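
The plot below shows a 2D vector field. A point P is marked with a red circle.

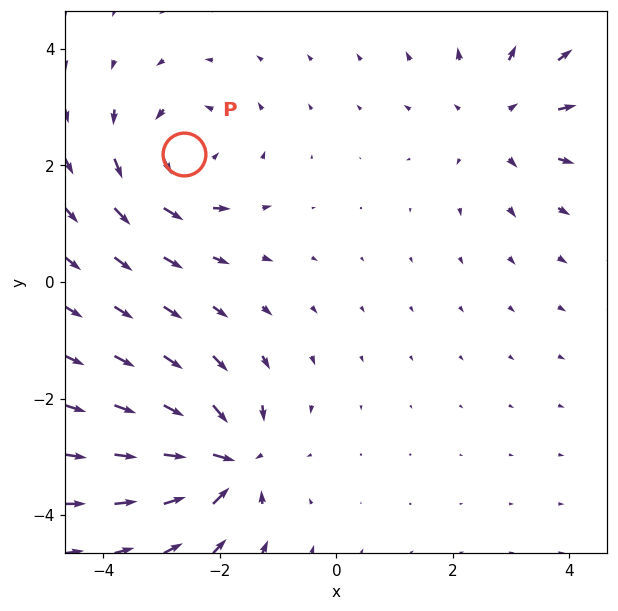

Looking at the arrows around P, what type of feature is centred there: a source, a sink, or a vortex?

At P (-2.6, 2.2) the arrows circulate counterclockwise. Divergence ≈0, curl about +5 — near-zero divergence with nonzero curl is a vortex.

vortex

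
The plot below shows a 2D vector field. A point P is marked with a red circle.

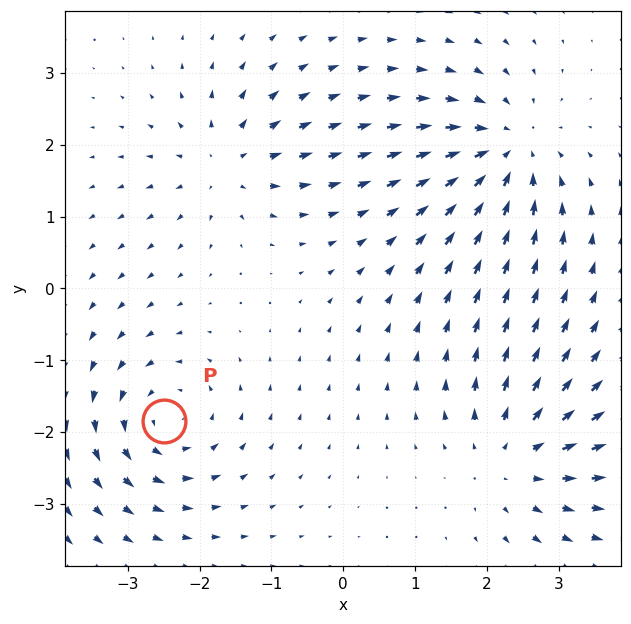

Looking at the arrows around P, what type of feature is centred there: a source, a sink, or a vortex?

At P (-2.5, -1.8) the arrows circulate counterclockwise. Divergence ≈0, curl about +5 — near-zero divergence with nonzero curl is a vortex.

vortex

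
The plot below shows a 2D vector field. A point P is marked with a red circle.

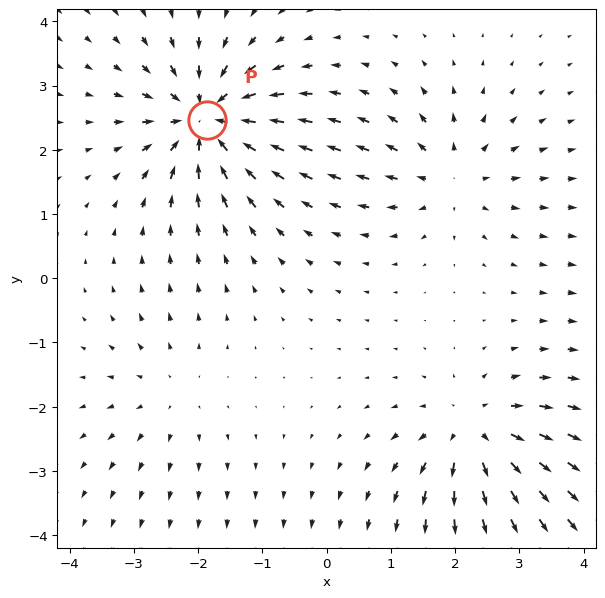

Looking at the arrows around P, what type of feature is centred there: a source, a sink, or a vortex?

At P (-1.9, 2.5) the arrows converge inward. Divergence about -6, curl ≈0 — negative divergence with near-zero curl is a sink.

sink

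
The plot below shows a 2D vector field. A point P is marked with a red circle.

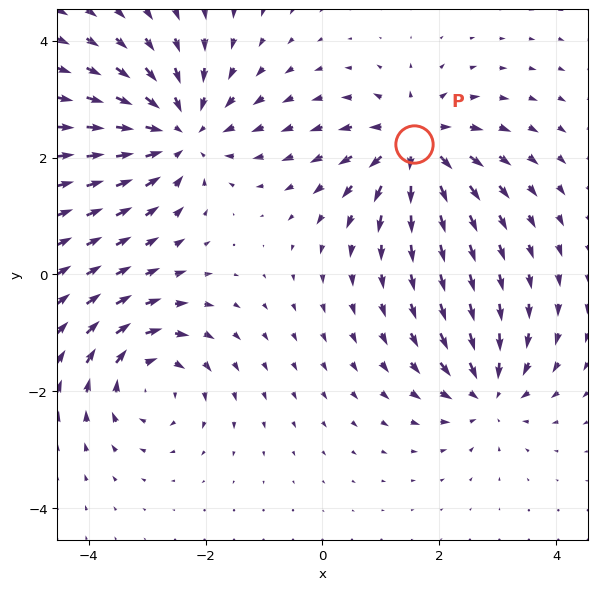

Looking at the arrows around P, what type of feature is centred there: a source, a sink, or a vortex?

source

At P (1.6, 2.2) the arrows spread outward. Divergence about +6, curl ≈0 — positive divergence with near-zero curl is a source.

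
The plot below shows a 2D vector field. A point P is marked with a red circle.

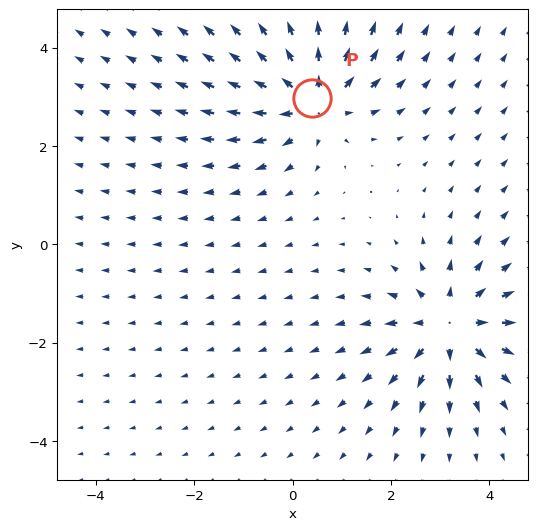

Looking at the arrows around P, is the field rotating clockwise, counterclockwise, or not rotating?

Near P at (0.4, 3.0) the arrows show no circulation. The curl there is ≈0.

not rotating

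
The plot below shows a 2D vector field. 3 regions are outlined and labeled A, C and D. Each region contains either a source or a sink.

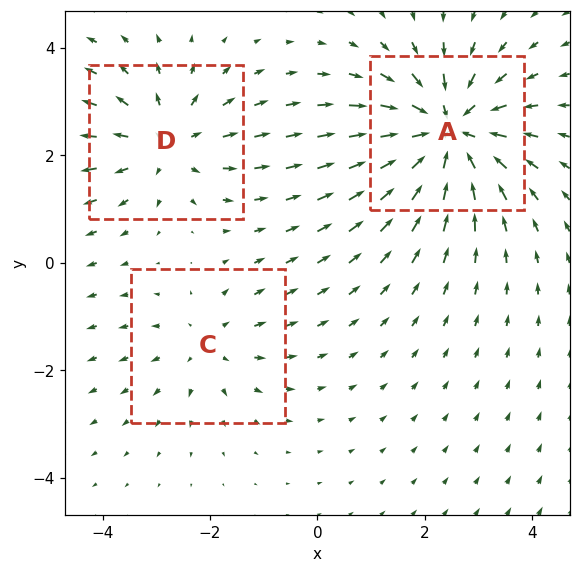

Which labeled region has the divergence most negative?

Divergence at each region's feature centre — A: about -5, C: about +2, D: about +3. Region A is most negative.

A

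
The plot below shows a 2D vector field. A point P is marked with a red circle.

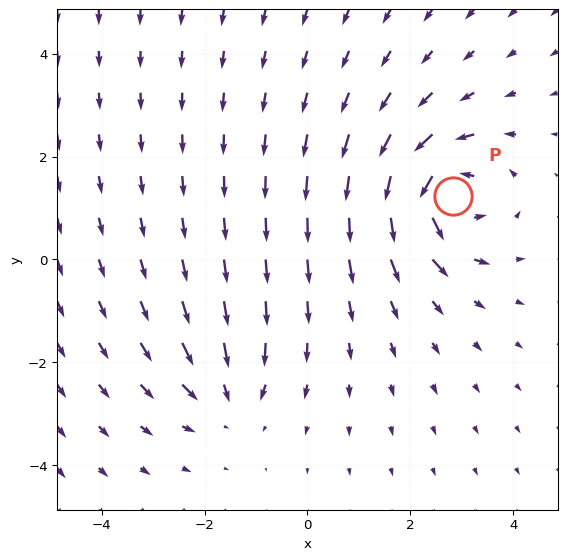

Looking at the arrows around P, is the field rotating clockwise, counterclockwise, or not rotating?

counterclockwise

Near P at (2.8, 1.2) the arrows circulate counterclockwise. The curl (z-component) there is about +7; positive curl means counterclockwise rotation.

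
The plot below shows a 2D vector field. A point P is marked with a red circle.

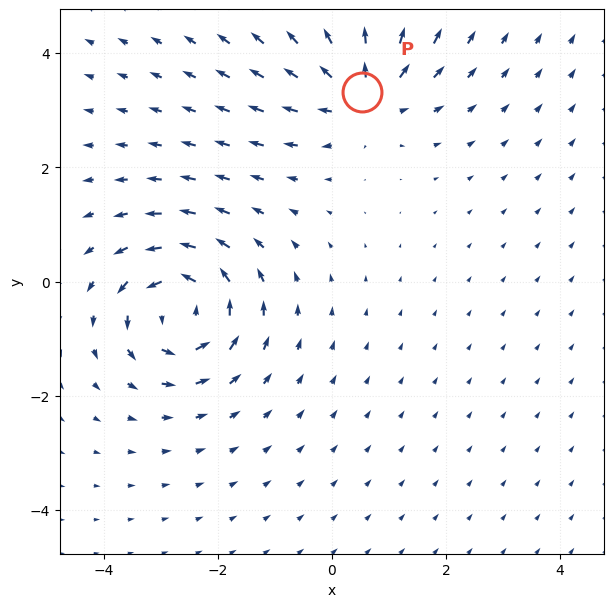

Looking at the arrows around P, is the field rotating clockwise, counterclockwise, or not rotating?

Near P at (0.5, 3.3) the arrows show no circulation. The curl there is ≈0.

not rotating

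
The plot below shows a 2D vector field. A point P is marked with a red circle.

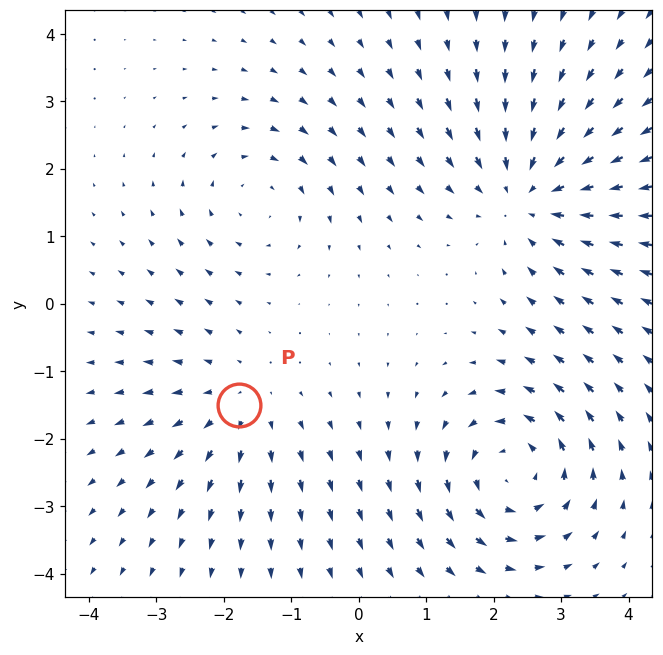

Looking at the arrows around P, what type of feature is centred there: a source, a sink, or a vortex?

At P (-1.8, -1.5) the arrows spread outward. Divergence about +2, curl ≈0 — positive divergence with near-zero curl is a source.

source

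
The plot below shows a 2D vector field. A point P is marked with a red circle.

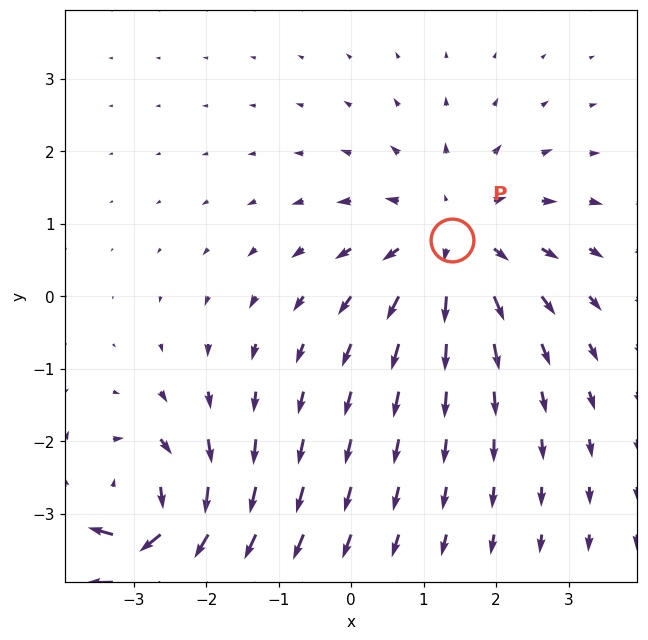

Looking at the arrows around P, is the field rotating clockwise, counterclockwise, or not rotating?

Near P at (1.4, 0.8) the arrows show no circulation. The curl there is ≈0.

not rotating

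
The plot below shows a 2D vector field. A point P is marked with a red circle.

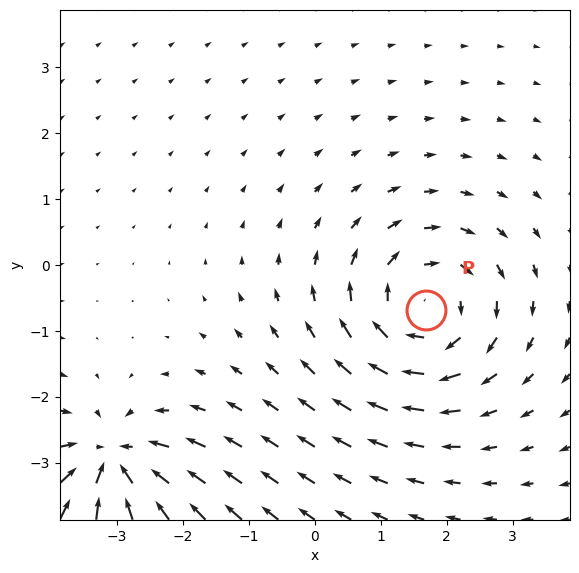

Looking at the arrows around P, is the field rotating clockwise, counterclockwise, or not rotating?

clockwise

Near P at (1.7, -0.7) the arrows circulate clockwise. The curl (z-component) there is about -5; negative curl means clockwise rotation.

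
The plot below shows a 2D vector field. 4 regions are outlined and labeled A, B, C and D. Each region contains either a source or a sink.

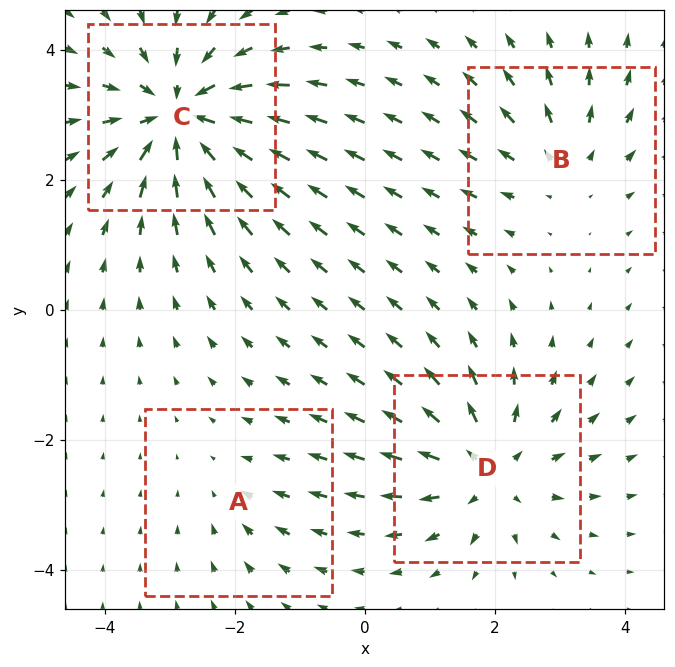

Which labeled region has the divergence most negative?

Divergence at each region's feature centre — A: about -2, B: about +3, C: about -7, D: about +5. Region C is most negative.

C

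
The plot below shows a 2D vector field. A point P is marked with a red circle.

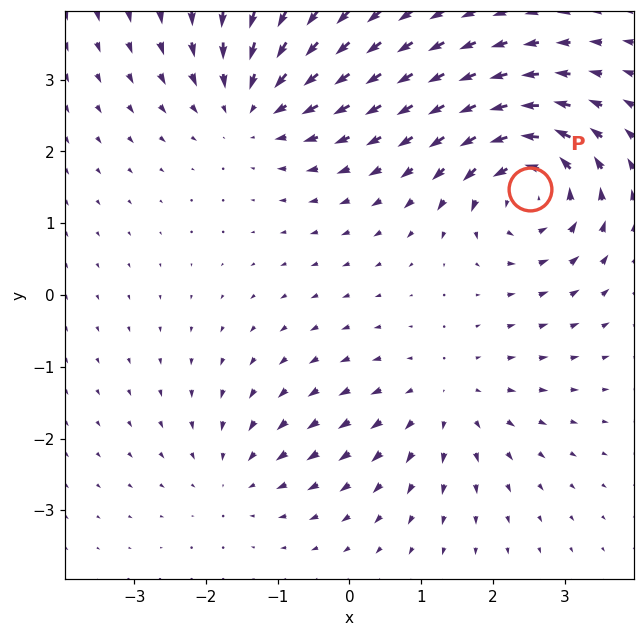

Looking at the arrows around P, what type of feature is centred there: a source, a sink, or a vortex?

At P (2.5, 1.5) the arrows circulate counterclockwise. Divergence ≈0, curl about +7 — near-zero divergence with nonzero curl is a vortex.

vortex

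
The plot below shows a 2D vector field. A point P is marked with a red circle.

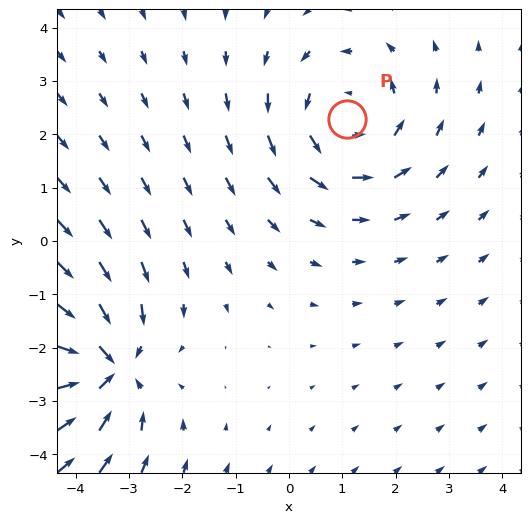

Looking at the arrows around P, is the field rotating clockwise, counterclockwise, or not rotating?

Near P at (1.1, 2.3) the arrows circulate counterclockwise. The curl (z-component) there is about +2; positive curl means counterclockwise rotation.

counterclockwise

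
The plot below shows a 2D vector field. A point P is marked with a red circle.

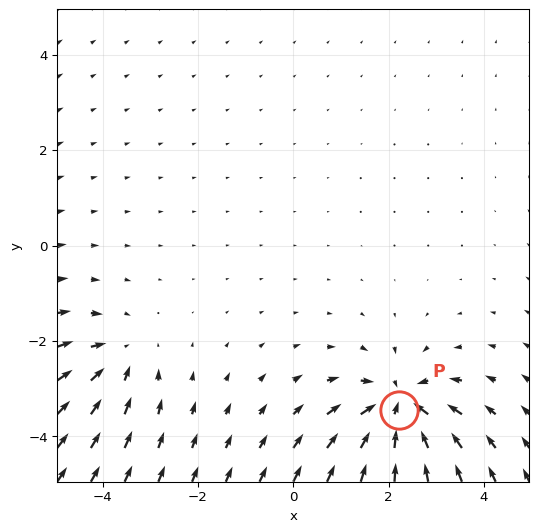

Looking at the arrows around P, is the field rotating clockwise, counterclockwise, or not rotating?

not rotating

Near P at (2.2, -3.4) the arrows show no circulation. The curl there is ≈0.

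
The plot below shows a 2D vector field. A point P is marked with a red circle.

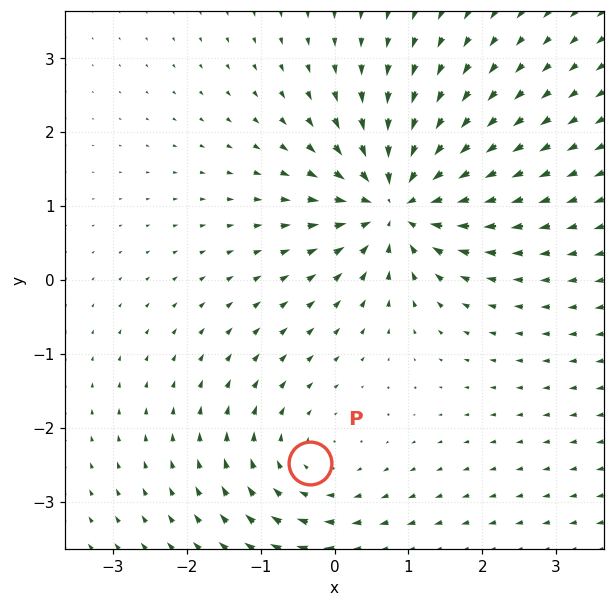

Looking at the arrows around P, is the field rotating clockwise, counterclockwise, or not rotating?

Near P at (-0.3, -2.5) the arrows circulate clockwise. The curl (z-component) there is about -3; negative curl means clockwise rotation.

clockwise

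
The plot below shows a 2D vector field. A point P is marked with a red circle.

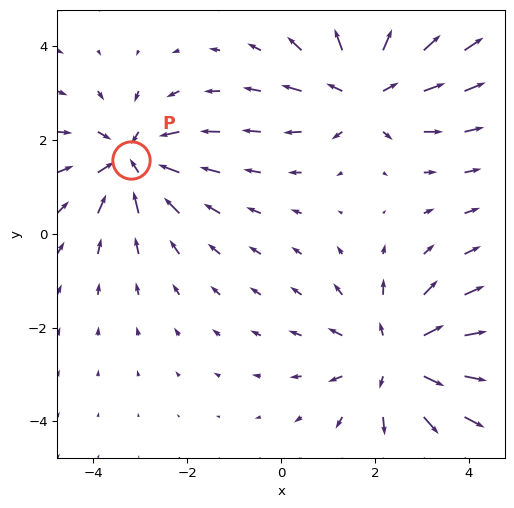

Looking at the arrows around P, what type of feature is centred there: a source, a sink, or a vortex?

At P (-3.2, 1.6) the arrows converge inward. Divergence about -4, curl ≈0 — negative divergence with near-zero curl is a sink.

sink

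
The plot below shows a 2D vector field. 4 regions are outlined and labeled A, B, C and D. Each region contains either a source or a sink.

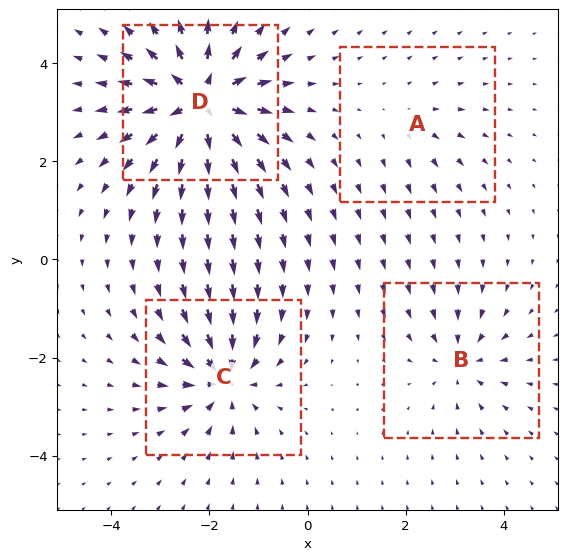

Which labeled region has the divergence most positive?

Divergence at each region's feature centre — A: about +2, B: about -4, C: about -6, D: about +9. Region D is most positive.

D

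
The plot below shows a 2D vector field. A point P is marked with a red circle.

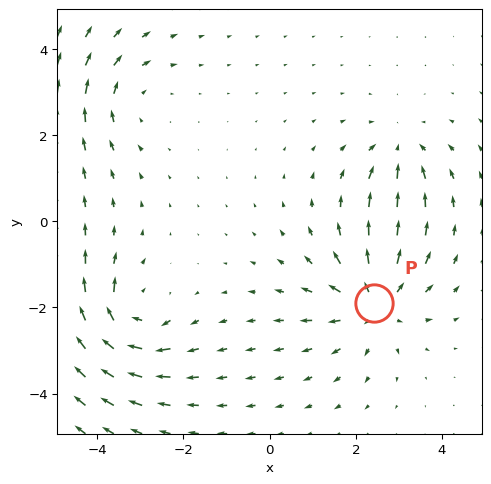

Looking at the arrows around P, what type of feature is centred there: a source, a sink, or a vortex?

source

At P (2.4, -1.9) the arrows spread outward. Divergence about +5, curl ≈0 — positive divergence with near-zero curl is a source.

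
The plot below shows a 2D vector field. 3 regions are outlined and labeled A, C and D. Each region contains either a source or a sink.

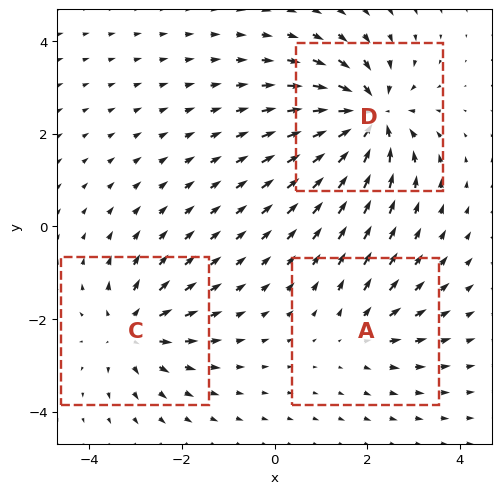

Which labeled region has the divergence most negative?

D

Divergence at each region's feature centre — A: about +2, C: about +4, D: about -6. Region D is most negative.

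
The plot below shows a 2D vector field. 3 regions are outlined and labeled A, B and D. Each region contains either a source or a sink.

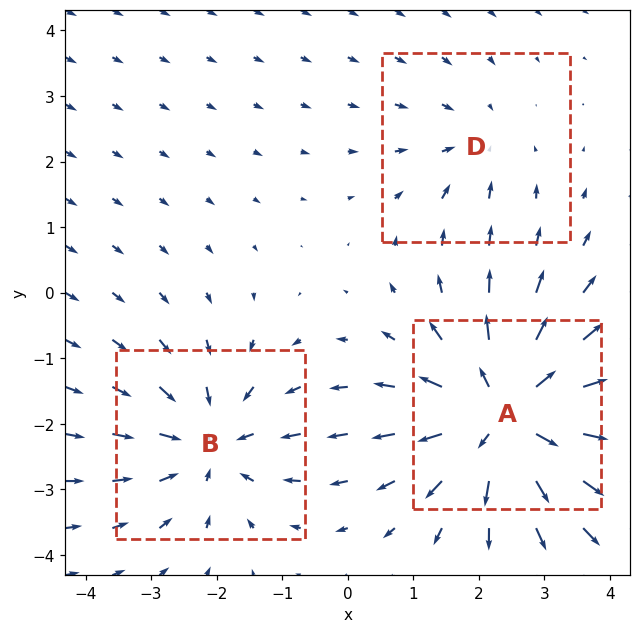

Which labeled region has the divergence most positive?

Divergence at each region's feature centre — A: about +5, B: about -3, D: about -2. Region A is most positive.

A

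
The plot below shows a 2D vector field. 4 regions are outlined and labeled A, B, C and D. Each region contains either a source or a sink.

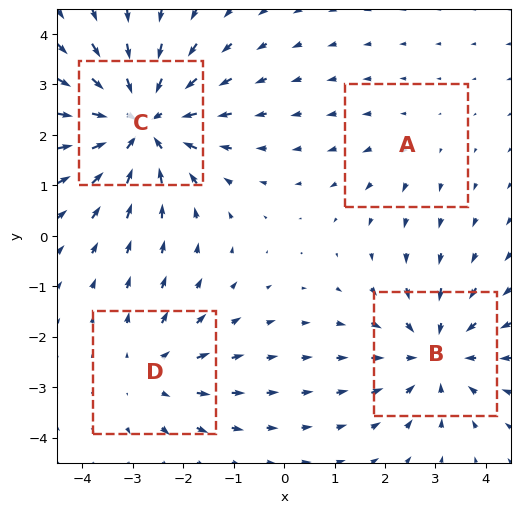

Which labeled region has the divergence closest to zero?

A

Divergence at each region's feature centre — A: about +2, B: about -4, C: about -6, D: about +3. Region A is closest to zero.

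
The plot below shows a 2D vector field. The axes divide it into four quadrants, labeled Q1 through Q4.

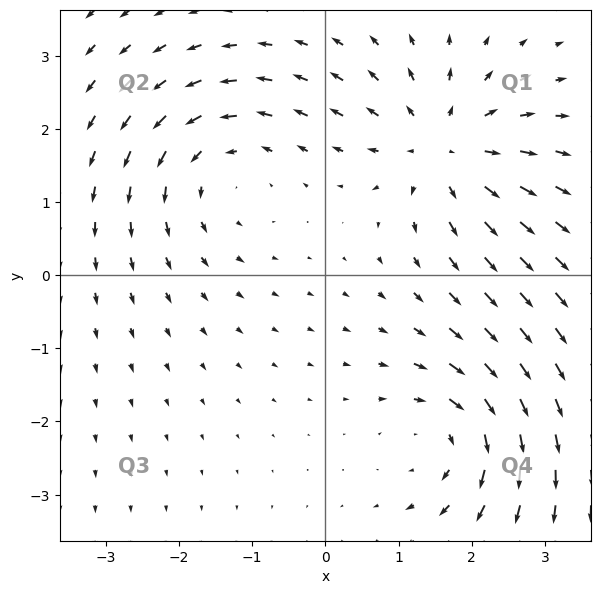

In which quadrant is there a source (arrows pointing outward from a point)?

Q1

The source sits at approximately (1.6, 1.8), which lies in quadrant Q1. The divergence there is about +5, positive as expected for a source.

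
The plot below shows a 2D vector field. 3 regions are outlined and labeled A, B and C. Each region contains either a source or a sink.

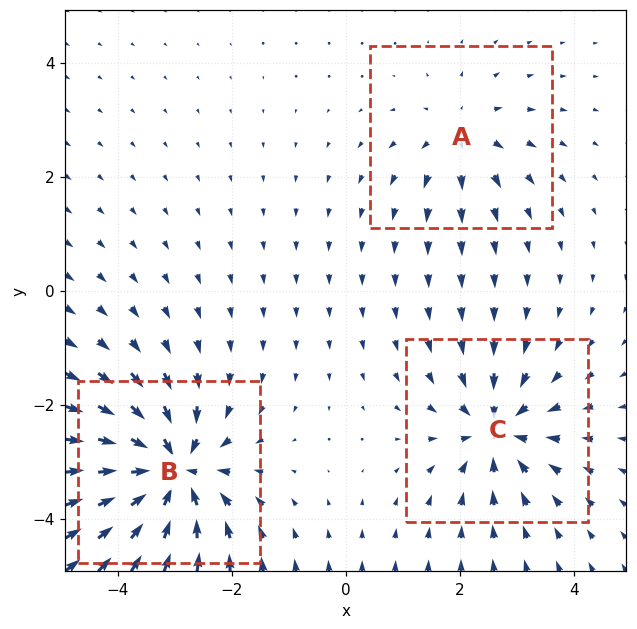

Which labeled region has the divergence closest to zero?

A

Divergence at each region's feature centre — A: about +2, B: about -6, C: about -4. Region A is closest to zero.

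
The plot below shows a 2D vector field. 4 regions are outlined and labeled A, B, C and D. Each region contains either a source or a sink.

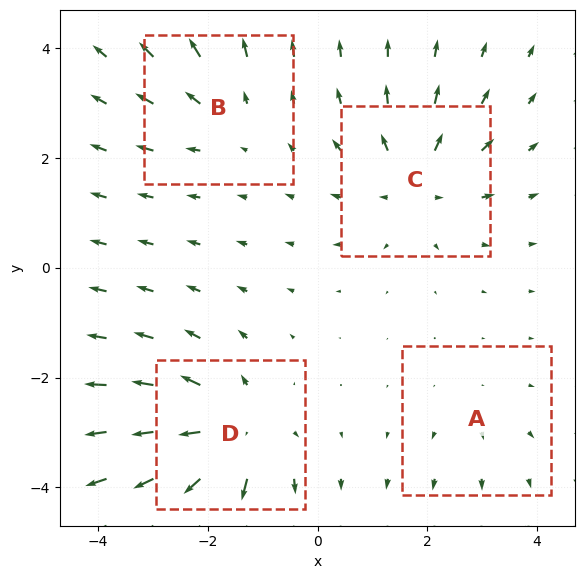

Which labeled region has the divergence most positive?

Divergence at each region's feature centre — A: about +2, B: about +3, C: about +5, D: about +7. Region D is most positive.

D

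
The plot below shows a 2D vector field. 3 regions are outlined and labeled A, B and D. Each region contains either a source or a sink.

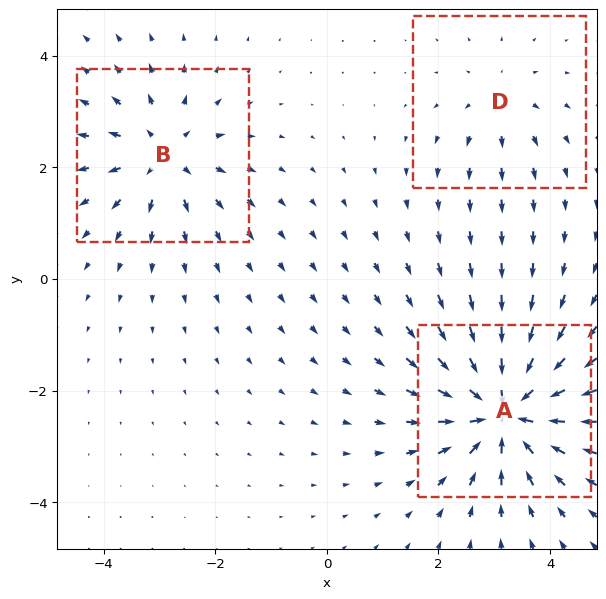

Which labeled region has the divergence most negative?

A

Divergence at each region's feature centre — A: about -6, B: about +4, D: about +2. Region A is most negative.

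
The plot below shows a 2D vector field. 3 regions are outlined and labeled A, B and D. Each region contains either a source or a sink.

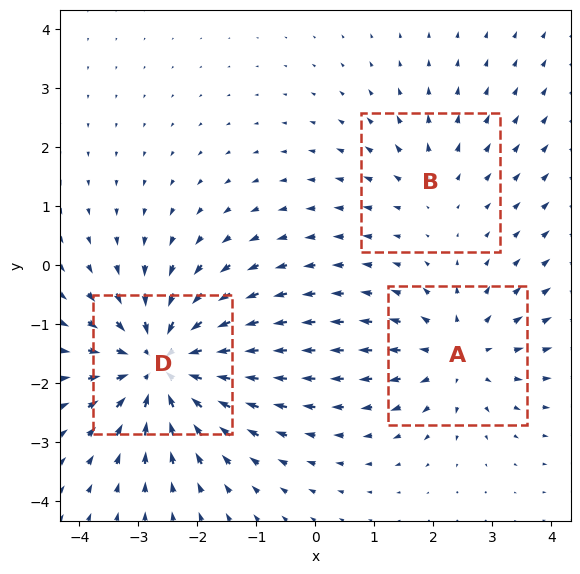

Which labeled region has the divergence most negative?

Divergence at each region's feature centre — A: about +3, B: about +2, D: about -5. Region D is most negative.

D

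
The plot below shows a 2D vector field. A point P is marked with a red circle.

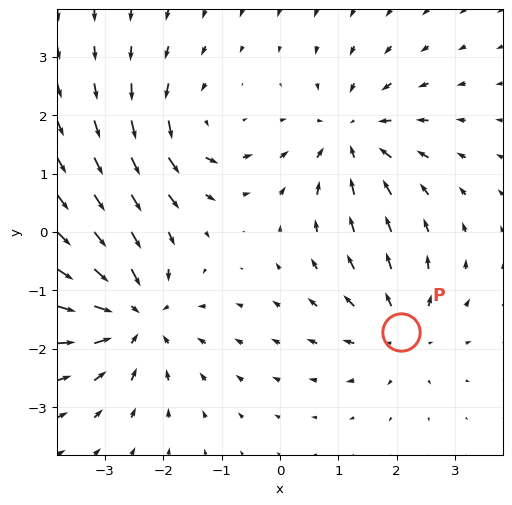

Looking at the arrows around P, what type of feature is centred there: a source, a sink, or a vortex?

source

At P (2.1, -1.7) the arrows spread outward. Divergence about +3, curl ≈0 — positive divergence with near-zero curl is a source.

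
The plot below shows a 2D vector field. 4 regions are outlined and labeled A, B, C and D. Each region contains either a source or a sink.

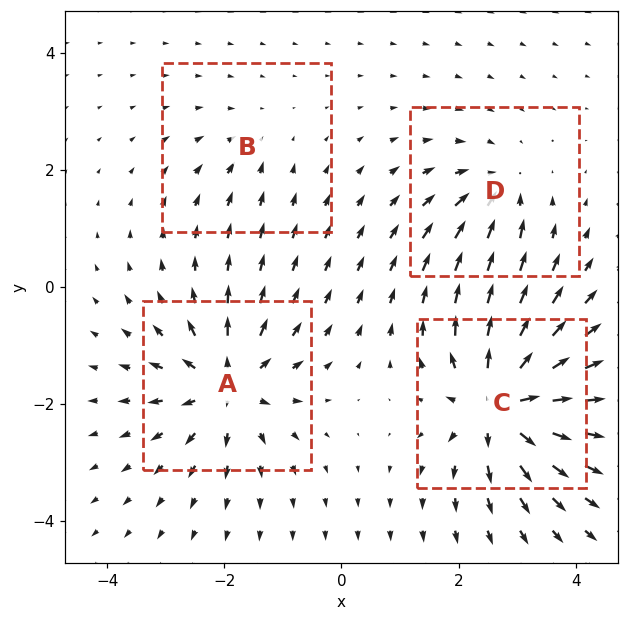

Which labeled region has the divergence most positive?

Divergence at each region's feature centre — A: about +6, B: about -2, C: about +8, D: about -4. Region C is most positive.

C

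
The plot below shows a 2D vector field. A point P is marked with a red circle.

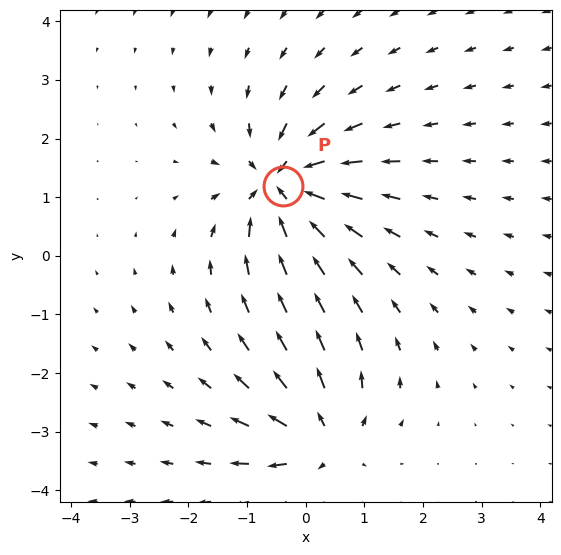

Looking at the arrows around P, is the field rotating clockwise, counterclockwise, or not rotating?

not rotating

Near P at (-0.4, 1.2) the arrows show no circulation. The curl there is ≈0.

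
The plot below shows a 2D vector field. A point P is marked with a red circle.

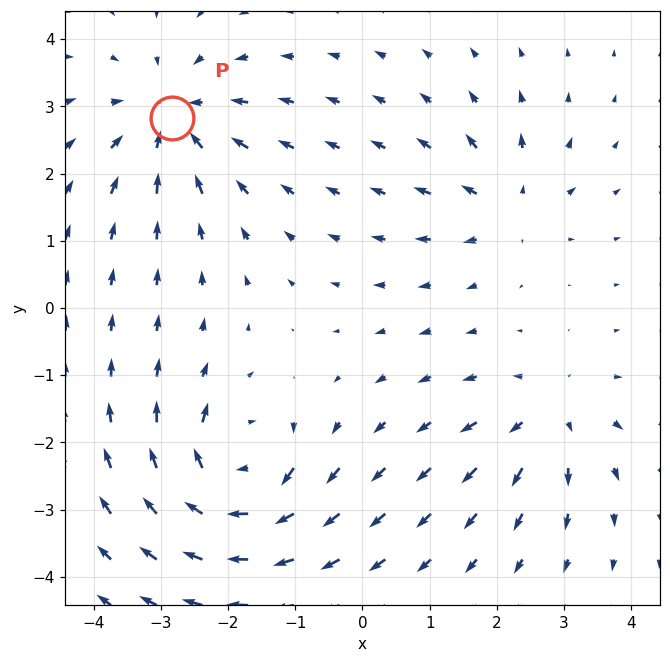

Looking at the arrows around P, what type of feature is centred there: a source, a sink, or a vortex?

At P (-2.8, 2.8) the arrows converge inward. Divergence about -4, curl ≈0 — negative divergence with near-zero curl is a sink.

sink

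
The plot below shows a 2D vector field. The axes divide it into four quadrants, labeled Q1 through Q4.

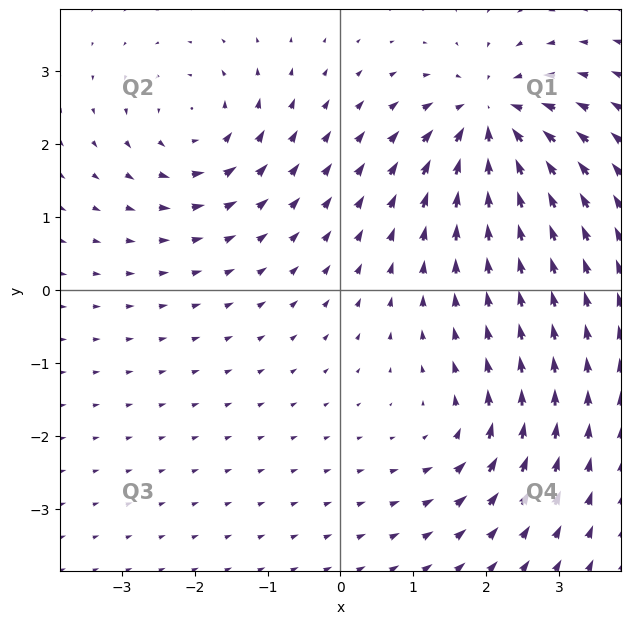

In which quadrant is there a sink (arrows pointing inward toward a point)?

Q1

The sink sits at approximately (2.1, 2.3), which lies in quadrant Q1. The divergence there is about -6, negative as expected for a sink.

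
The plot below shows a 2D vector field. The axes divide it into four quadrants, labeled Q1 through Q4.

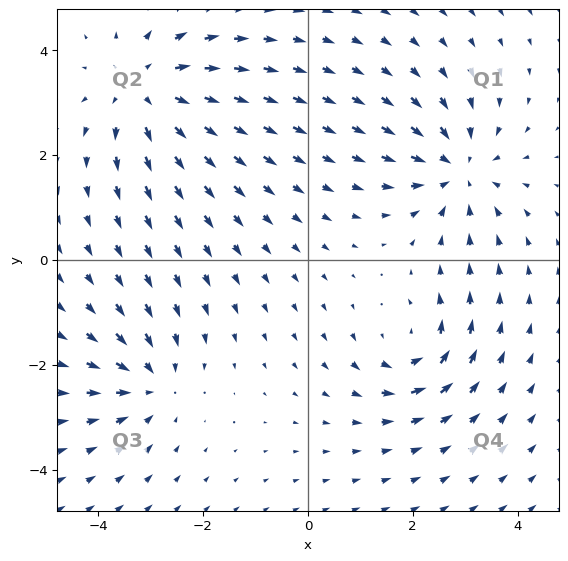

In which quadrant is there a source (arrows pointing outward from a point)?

The source sits at approximately (-3.1, 3.2), which lies in quadrant Q2. The divergence there is about +4, positive as expected for a source.

Q2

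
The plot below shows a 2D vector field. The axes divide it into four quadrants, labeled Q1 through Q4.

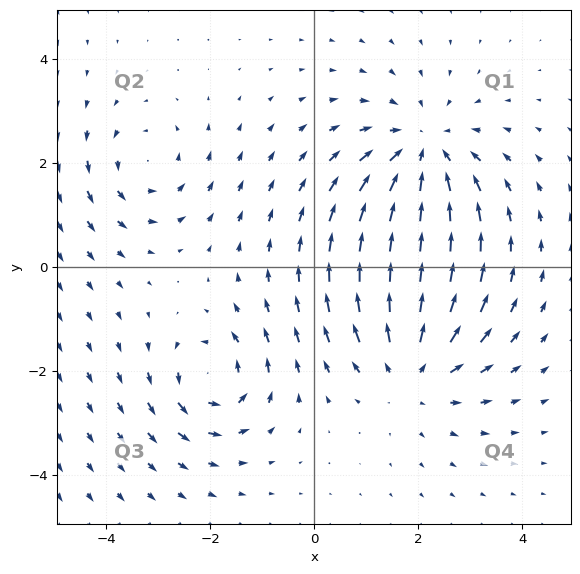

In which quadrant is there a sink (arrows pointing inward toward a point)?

The sink sits at approximately (2.1, 2.2), which lies in quadrant Q1. The divergence there is about -4, negative as expected for a sink.

Q1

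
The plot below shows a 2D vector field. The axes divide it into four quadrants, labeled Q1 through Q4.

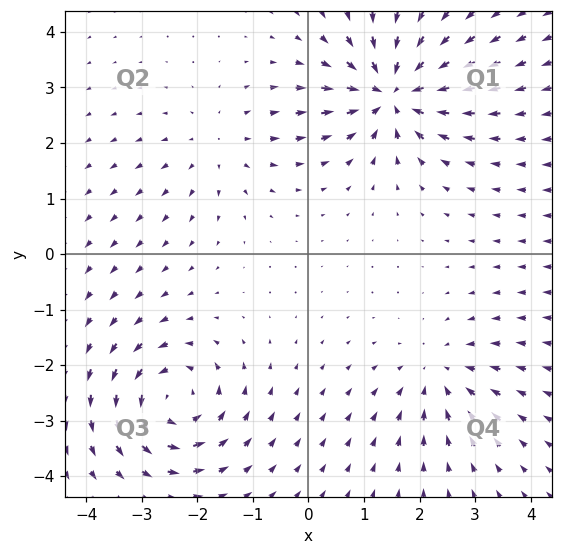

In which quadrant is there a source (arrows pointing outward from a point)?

Q2

The source sits at approximately (-1.6, 2.0), which lies in quadrant Q2. The divergence there is about +2, positive as expected for a source.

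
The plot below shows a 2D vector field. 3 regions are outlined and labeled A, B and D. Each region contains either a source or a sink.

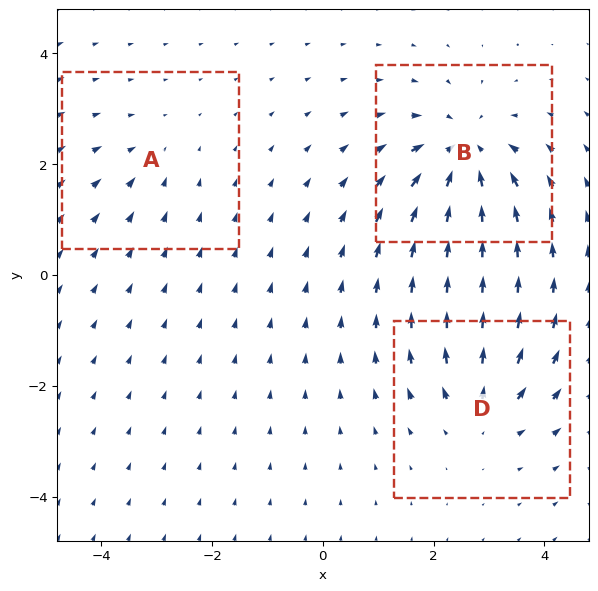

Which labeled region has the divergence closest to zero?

Divergence at each region's feature centre — A: about -2, B: about -6, D: about +4. Region A is closest to zero.

A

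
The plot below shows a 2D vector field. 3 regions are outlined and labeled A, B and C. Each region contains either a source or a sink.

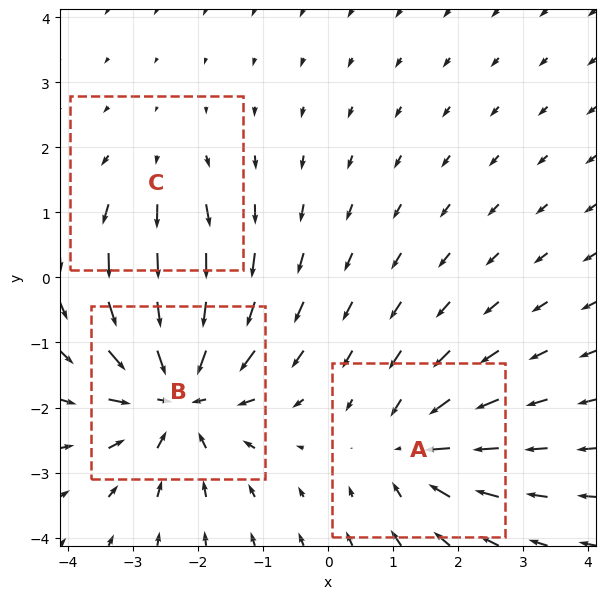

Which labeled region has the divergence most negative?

B

Divergence at each region's feature centre — A: about -4, B: about -6, C: about +2. Region B is most negative.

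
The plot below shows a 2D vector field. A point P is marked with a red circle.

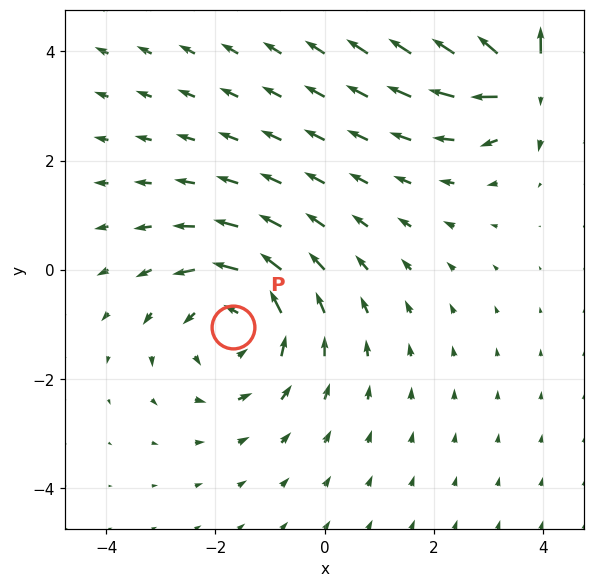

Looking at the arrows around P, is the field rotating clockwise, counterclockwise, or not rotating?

Near P at (-1.7, -1.0) the arrows circulate counterclockwise. The curl (z-component) there is about +3; positive curl means counterclockwise rotation.

counterclockwise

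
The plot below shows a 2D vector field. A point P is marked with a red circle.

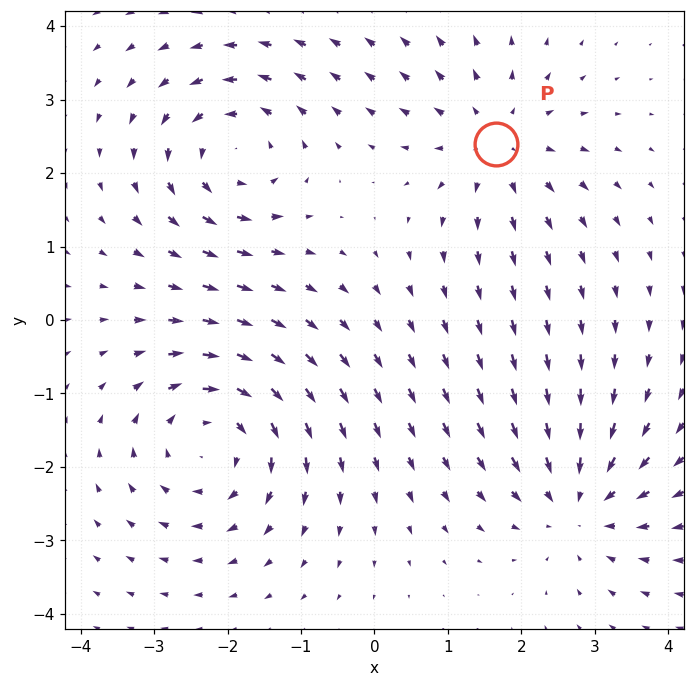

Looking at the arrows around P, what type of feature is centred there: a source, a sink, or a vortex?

source

At P (1.7, 2.4) the arrows spread outward. Divergence about +3, curl ≈0 — positive divergence with near-zero curl is a source.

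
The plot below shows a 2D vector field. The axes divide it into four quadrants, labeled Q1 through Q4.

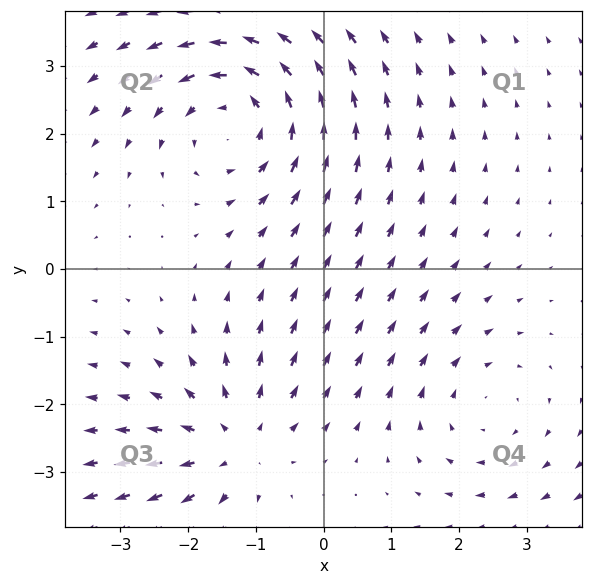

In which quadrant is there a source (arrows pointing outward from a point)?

Q3

The source sits at approximately (-1.3, -2.6), which lies in quadrant Q3. The divergence there is about +3, positive as expected for a source.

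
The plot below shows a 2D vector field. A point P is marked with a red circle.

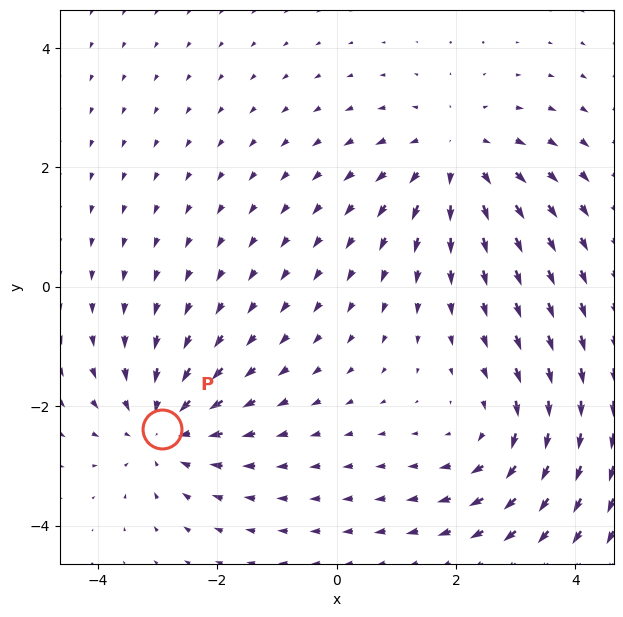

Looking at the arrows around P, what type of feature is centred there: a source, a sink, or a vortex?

At P (-2.9, -2.4) the arrows converge inward. Divergence about -3, curl ≈0 — negative divergence with near-zero curl is a sink.

sink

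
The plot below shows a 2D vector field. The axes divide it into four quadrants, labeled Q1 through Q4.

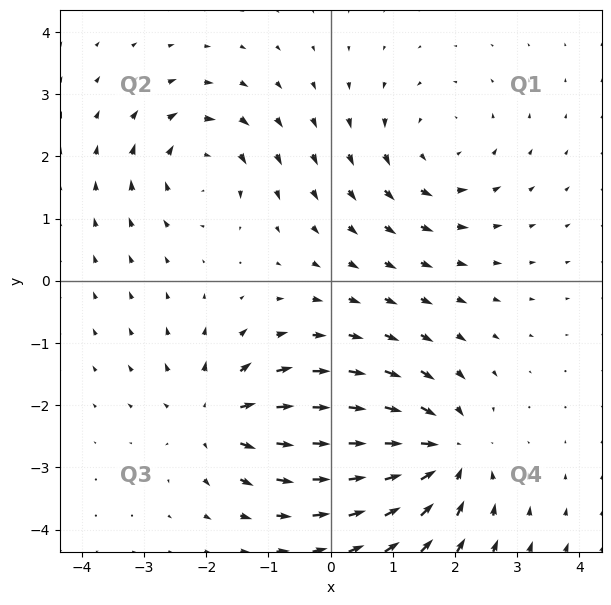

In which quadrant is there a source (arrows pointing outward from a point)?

The source sits at approximately (-1.8, -2.2), which lies in quadrant Q3. The divergence there is about +4, positive as expected for a source.

Q3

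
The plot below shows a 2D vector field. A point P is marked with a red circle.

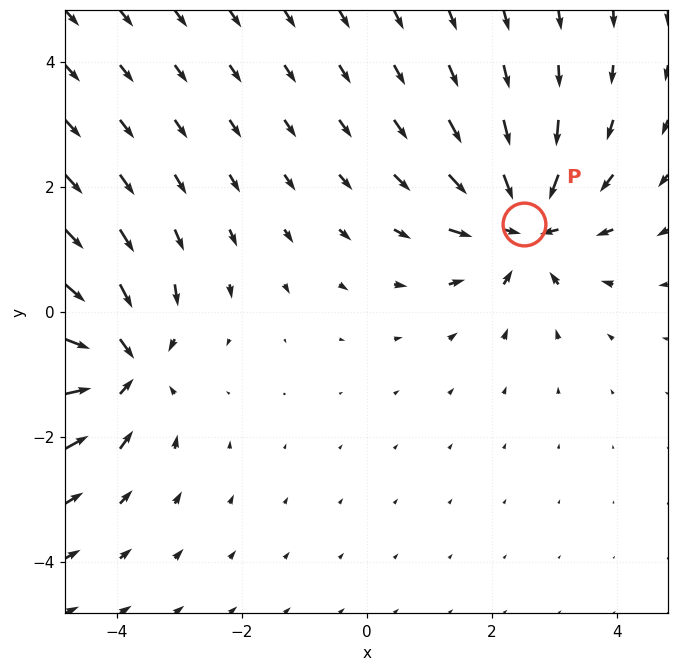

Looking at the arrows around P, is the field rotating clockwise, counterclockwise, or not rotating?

not rotating

Near P at (2.5, 1.4) the arrows show no circulation. The curl there is ≈0.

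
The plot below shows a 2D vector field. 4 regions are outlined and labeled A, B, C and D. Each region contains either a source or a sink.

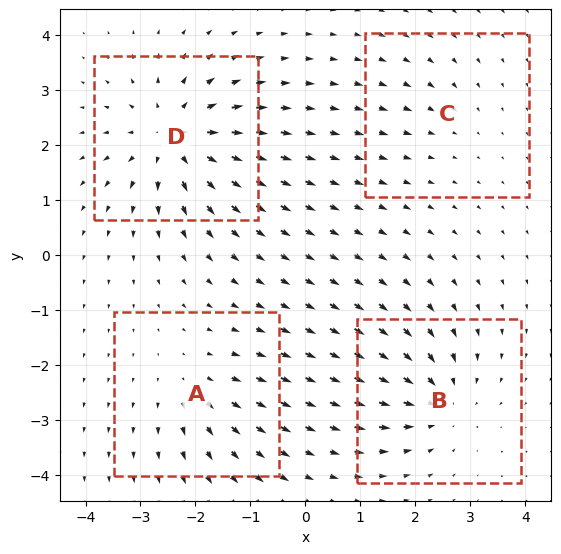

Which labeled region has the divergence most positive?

D

Divergence at each region's feature centre — A: about +4, B: about -5, C: about -2, D: about +7. Region D is most positive.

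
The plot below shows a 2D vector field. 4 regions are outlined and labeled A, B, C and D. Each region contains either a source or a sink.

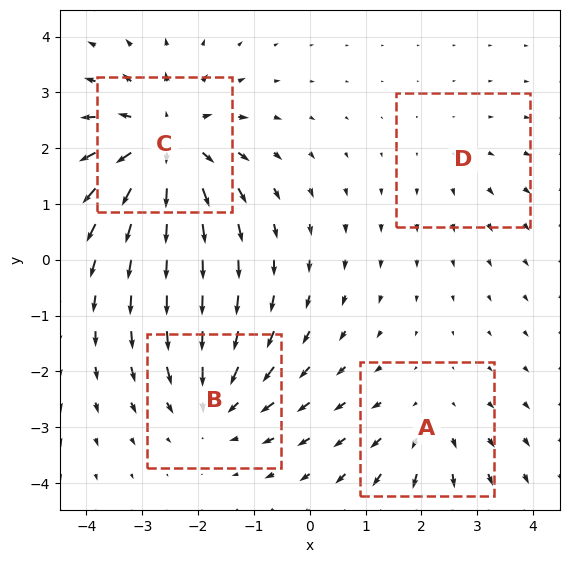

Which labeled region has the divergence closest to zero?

D

Divergence at each region's feature centre — A: about +3, B: about -4, C: about +7, D: about +2. Region D is closest to zero.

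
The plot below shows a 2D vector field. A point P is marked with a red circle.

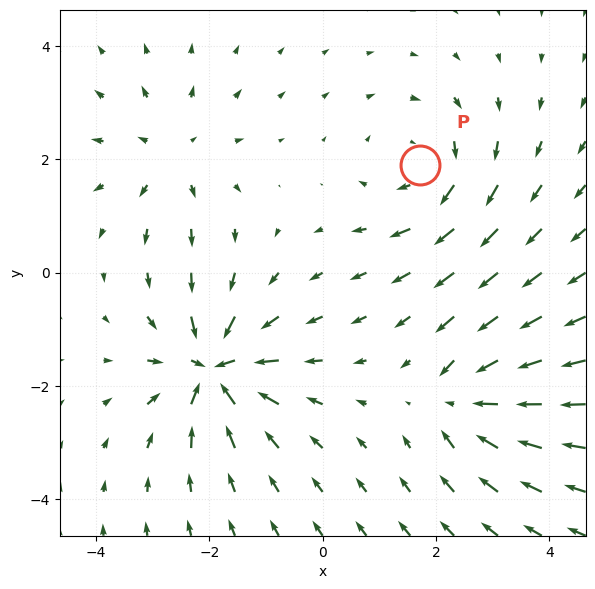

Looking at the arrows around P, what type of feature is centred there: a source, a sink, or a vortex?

vortex

At P (1.7, 1.9) the arrows circulate clockwise. Divergence ≈0, curl about -3 — near-zero divergence with nonzero curl is a vortex.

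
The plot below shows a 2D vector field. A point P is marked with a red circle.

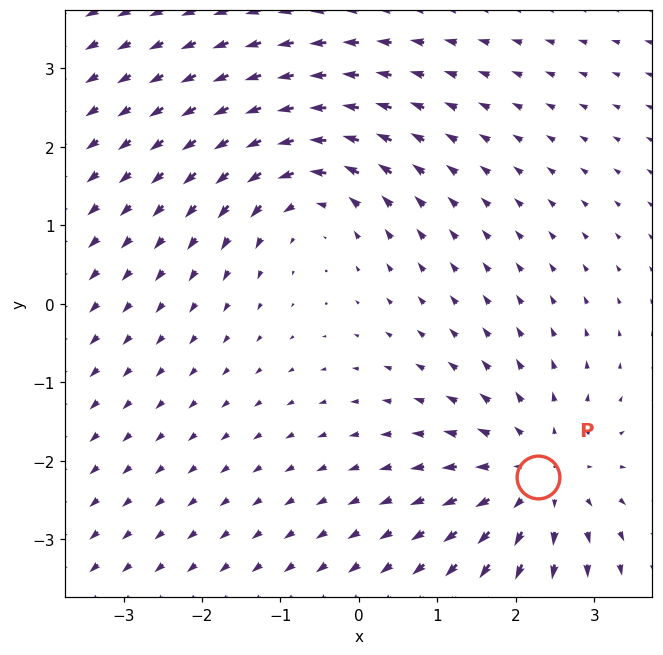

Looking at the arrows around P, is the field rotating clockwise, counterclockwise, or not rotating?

Near P at (2.3, -2.2) the arrows show no circulation. The curl there is ≈0.

not rotating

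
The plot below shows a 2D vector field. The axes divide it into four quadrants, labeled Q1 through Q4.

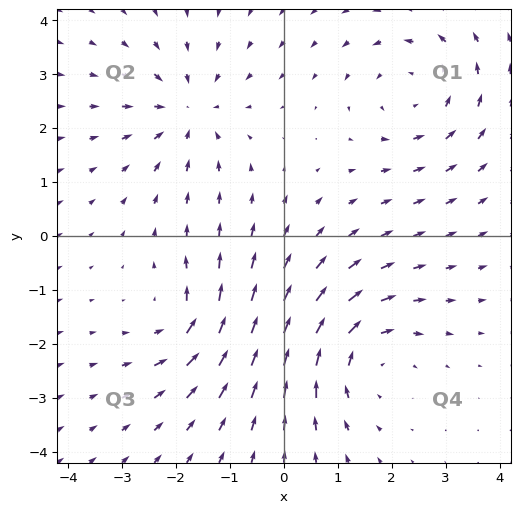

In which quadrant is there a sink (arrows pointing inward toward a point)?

The sink sits at approximately (-1.8, 2.3), which lies in quadrant Q2. The divergence there is about -4, negative as expected for a sink.

Q2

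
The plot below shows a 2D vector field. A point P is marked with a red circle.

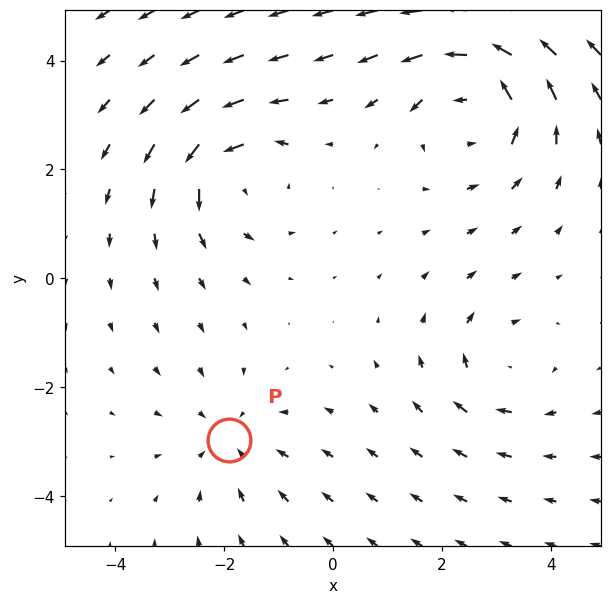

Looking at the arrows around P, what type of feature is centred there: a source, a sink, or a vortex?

At P (-1.9, -3.0) the arrows converge inward. Divergence about -2, curl ≈0 — negative divergence with near-zero curl is a sink.

sink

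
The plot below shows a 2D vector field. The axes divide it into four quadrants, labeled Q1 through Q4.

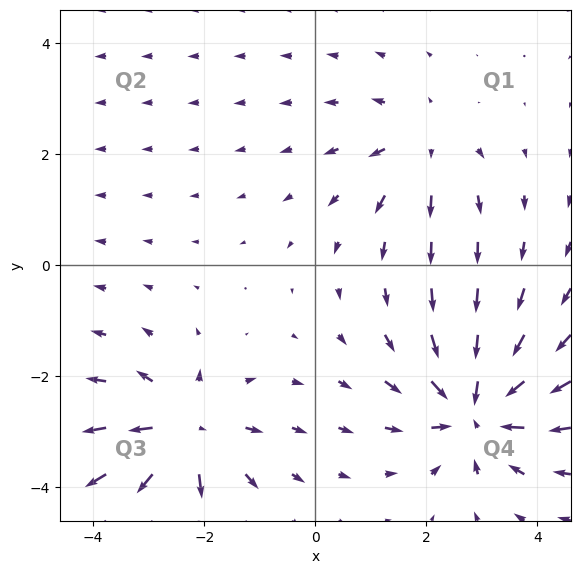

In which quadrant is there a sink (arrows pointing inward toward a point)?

Q4

The sink sits at approximately (2.9, -2.6), which lies in quadrant Q4. The divergence there is about -6, negative as expected for a sink.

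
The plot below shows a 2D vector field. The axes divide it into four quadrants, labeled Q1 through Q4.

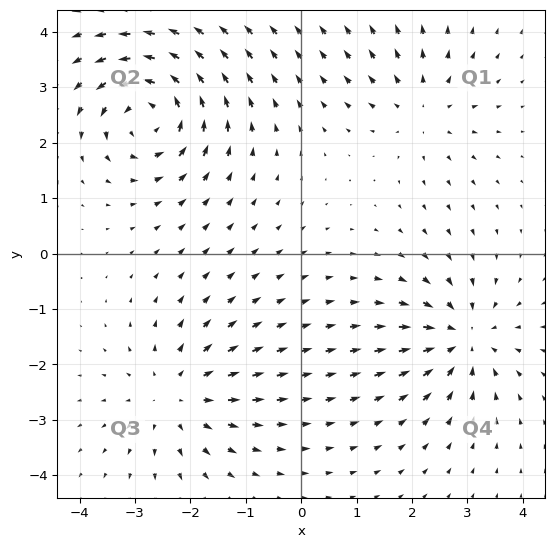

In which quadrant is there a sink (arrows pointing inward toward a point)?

Q4

The sink sits at approximately (2.9, -1.5), which lies in quadrant Q4. The divergence there is about -5, negative as expected for a sink.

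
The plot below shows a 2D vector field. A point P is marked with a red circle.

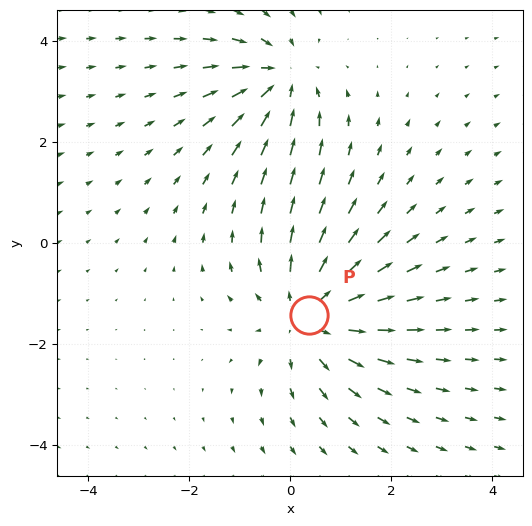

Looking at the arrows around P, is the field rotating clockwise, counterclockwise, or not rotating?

not rotating

Near P at (0.4, -1.4) the arrows show no circulation. The curl there is ≈0.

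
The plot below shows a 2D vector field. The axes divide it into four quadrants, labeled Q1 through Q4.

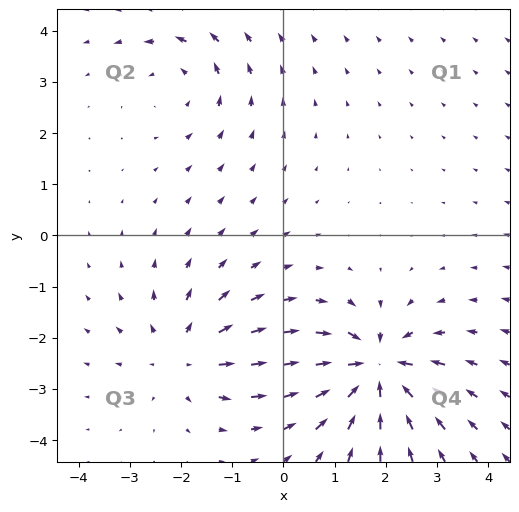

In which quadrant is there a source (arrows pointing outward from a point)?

The source sits at approximately (-1.9, -2.3), which lies in quadrant Q3. The divergence there is about +3, positive as expected for a source.

Q3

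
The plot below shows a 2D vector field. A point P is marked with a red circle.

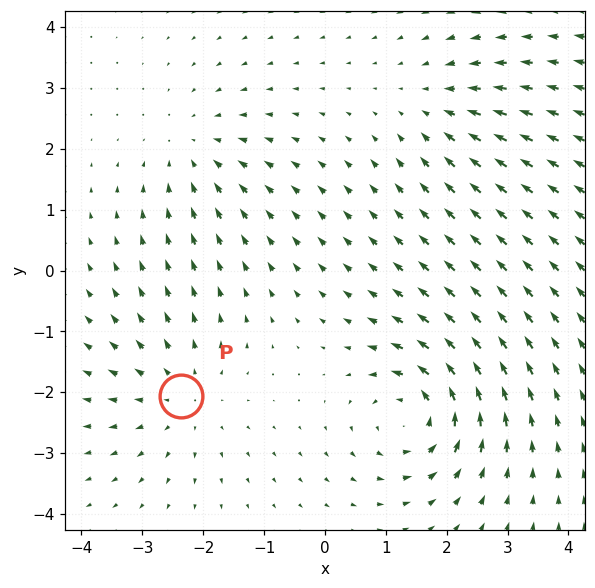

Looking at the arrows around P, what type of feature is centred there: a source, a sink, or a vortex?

At P (-2.4, -2.1) the arrows spread outward. Divergence about +3, curl ≈0 — positive divergence with near-zero curl is a source.

source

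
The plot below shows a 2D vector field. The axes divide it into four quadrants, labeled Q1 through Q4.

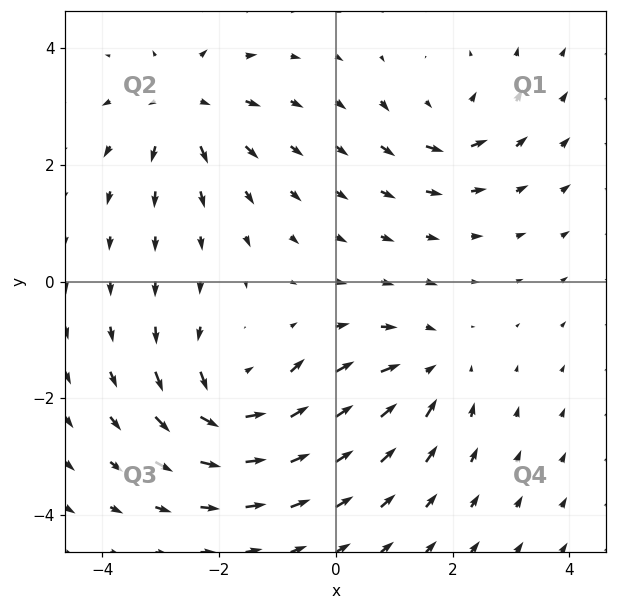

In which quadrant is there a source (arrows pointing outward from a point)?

Q2

The source sits at approximately (-2.6, 3.0), which lies in quadrant Q2. The divergence there is about +5, positive as expected for a source.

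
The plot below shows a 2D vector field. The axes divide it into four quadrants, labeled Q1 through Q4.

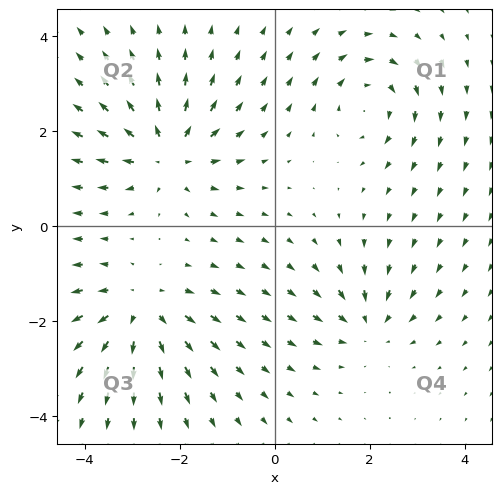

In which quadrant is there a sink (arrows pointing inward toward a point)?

The sink sits at approximately (2.0, -2.0), which lies in quadrant Q4. The divergence there is about -4, negative as expected for a sink.

Q4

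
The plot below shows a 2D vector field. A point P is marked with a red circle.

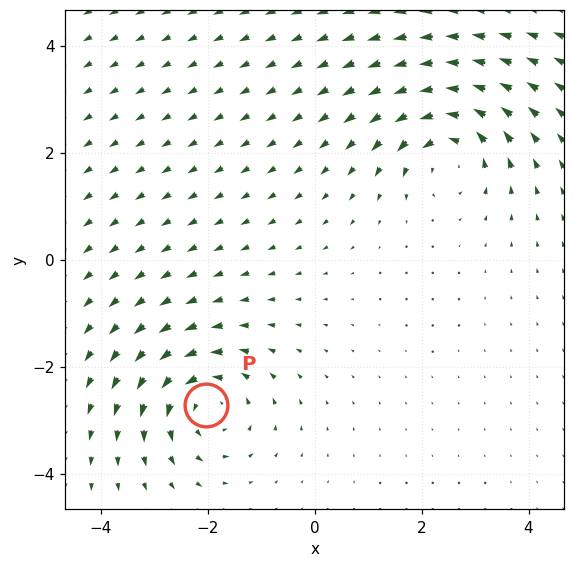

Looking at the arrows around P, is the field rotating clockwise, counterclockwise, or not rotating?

Near P at (-2.0, -2.7) the arrows circulate counterclockwise. The curl (z-component) there is about +5; positive curl means counterclockwise rotation.

counterclockwise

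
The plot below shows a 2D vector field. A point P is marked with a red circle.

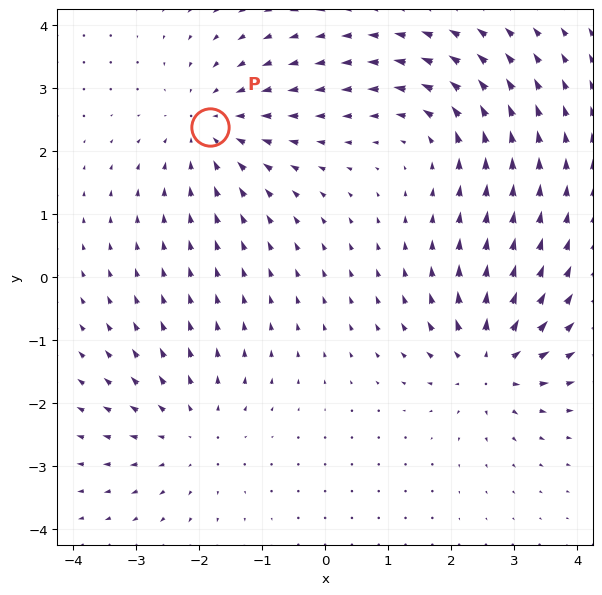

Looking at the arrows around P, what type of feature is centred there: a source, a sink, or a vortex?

At P (-1.8, 2.4) the arrows converge inward. Divergence about -4, curl ≈0 — negative divergence with near-zero curl is a sink.

sink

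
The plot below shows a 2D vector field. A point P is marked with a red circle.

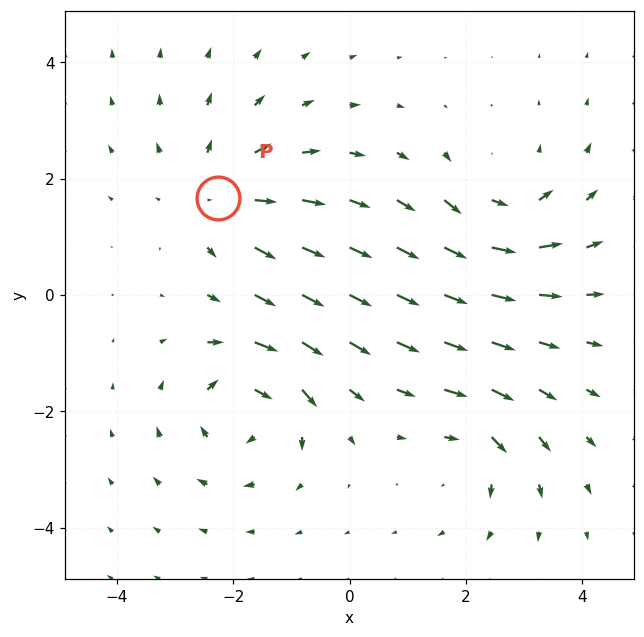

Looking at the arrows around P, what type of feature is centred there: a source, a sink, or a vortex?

source

At P (-2.3, 1.7) the arrows spread outward. Divergence about +3, curl ≈0 — positive divergence with near-zero curl is a source.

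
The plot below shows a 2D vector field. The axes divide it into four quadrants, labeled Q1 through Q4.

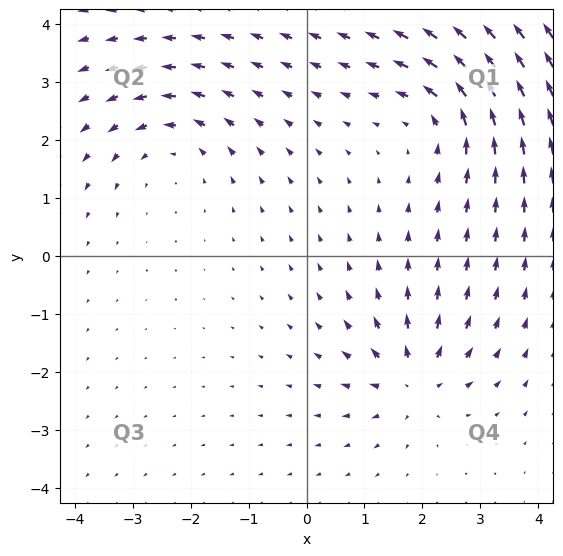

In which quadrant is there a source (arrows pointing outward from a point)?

Q4

The source sits at approximately (1.9, -2.1), which lies in quadrant Q4. The divergence there is about +4, positive as expected for a source.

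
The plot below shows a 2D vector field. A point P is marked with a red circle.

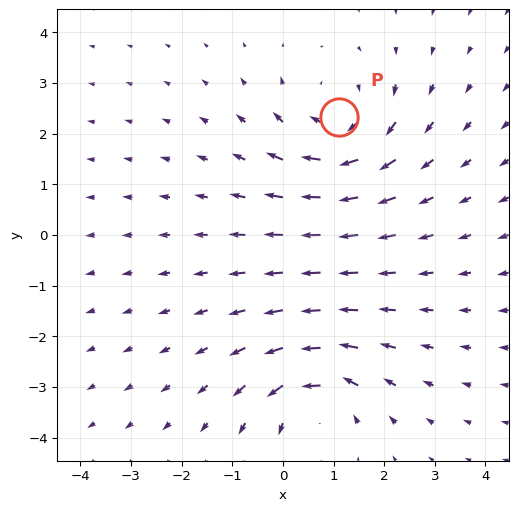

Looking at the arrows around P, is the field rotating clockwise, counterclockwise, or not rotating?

Near P at (1.1, 2.3) the arrows circulate clockwise. The curl (z-component) there is about -3; negative curl means clockwise rotation.

clockwise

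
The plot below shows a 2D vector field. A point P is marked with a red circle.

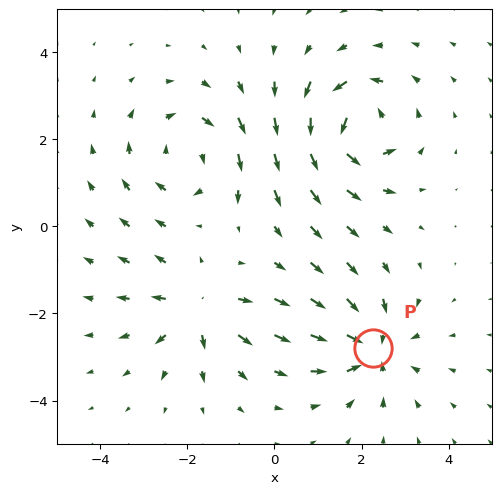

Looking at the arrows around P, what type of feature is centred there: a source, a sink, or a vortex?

At P (2.3, -2.8) the arrows converge inward. Divergence about -5, curl ≈0 — negative divergence with near-zero curl is a sink.

sink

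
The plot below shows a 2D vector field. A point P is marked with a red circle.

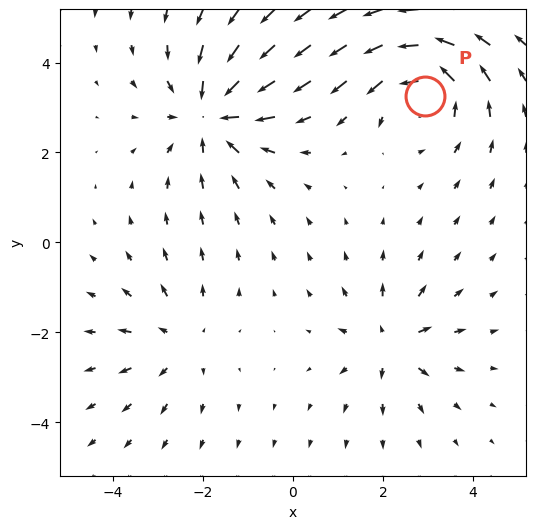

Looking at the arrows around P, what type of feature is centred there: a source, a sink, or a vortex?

vortex

At P (2.9, 3.3) the arrows circulate counterclockwise. Divergence ≈0, curl about +4 — near-zero divergence with nonzero curl is a vortex.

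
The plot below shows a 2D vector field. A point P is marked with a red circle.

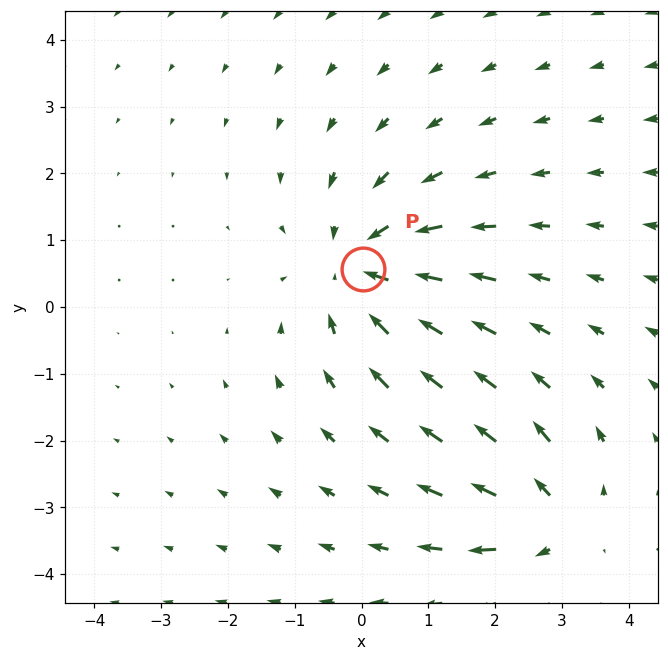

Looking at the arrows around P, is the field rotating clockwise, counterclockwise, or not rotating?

Near P at (0.0, 0.6) the arrows show no circulation. The curl there is ≈0.

not rotating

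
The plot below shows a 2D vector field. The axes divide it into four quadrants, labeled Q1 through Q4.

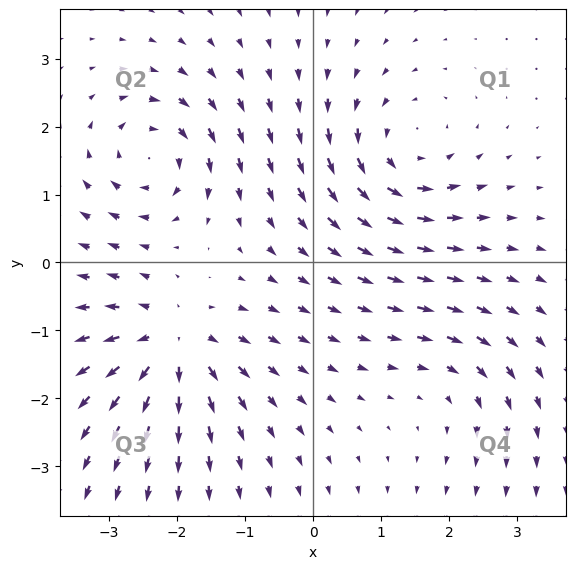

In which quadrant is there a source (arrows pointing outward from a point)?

Q3

The source sits at approximately (-2.1, -1.2), which lies in quadrant Q3. The divergence there is about +7, positive as expected for a source.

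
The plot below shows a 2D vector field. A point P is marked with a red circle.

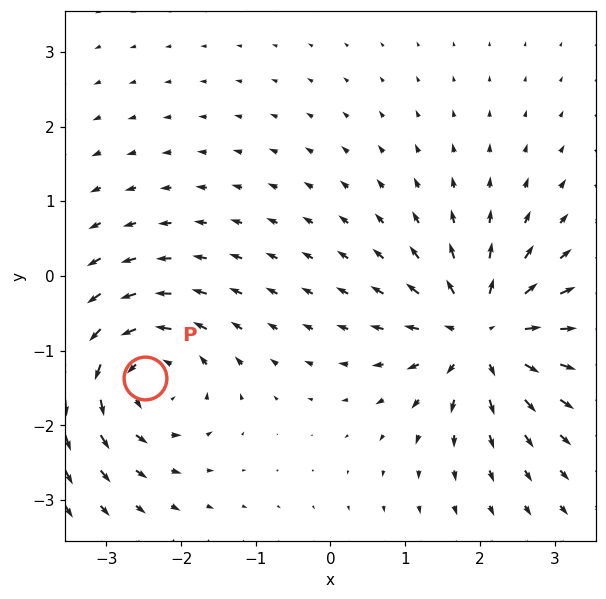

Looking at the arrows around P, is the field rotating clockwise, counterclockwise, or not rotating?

Near P at (-2.5, -1.4) the arrows circulate counterclockwise. The curl (z-component) there is about +6; positive curl means counterclockwise rotation.

counterclockwise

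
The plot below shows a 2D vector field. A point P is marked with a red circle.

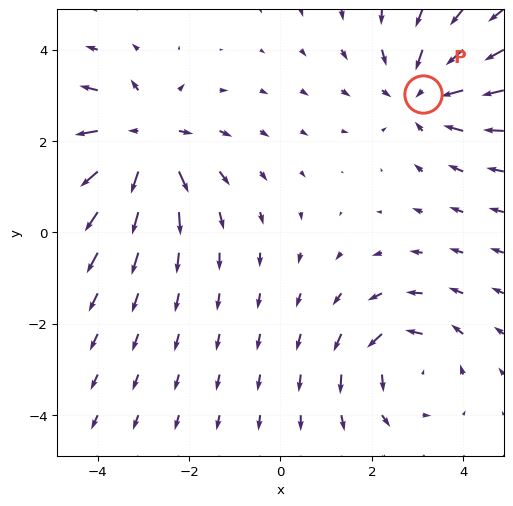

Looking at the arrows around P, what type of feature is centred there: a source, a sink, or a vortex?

sink

At P (3.1, 3.0) the arrows converge inward. Divergence about -3, curl ≈0 — negative divergence with near-zero curl is a sink.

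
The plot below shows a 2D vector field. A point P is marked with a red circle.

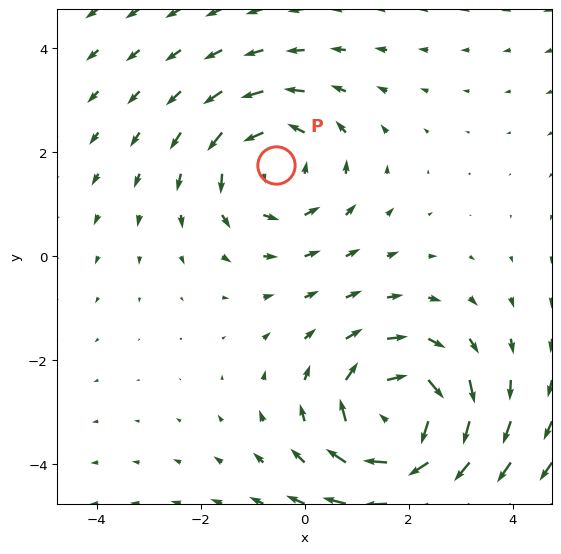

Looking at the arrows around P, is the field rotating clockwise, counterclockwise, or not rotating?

counterclockwise

Near P at (-0.6, 1.7) the arrows circulate counterclockwise. The curl (z-component) there is about +3; positive curl means counterclockwise rotation.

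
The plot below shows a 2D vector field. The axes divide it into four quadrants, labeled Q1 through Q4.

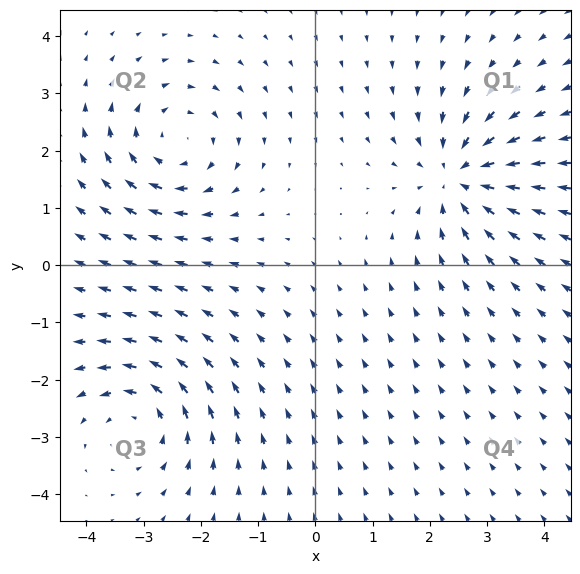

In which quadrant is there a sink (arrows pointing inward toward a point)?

The sink sits at approximately (2.5, 1.5), which lies in quadrant Q1. The divergence there is about -5, negative as expected for a sink.

Q1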